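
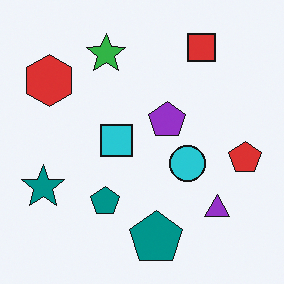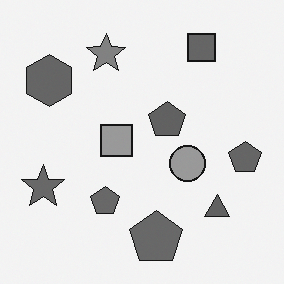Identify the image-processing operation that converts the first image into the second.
The image was converted to grayscale.

All color is removed — every shape is now a shade of grey.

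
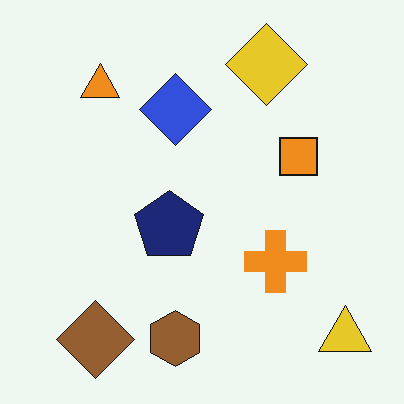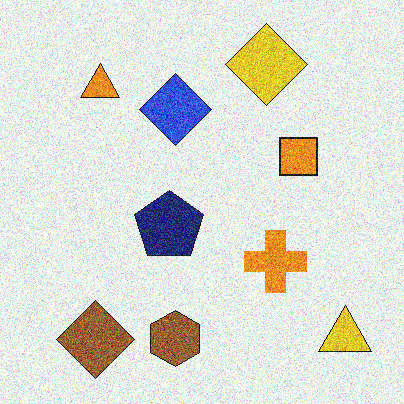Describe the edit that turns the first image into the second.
The transformation is: degraded with heavy additive noise.

Random speckle covers the whole image, including the flat background.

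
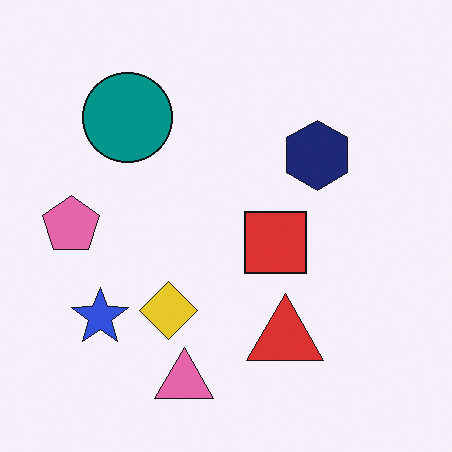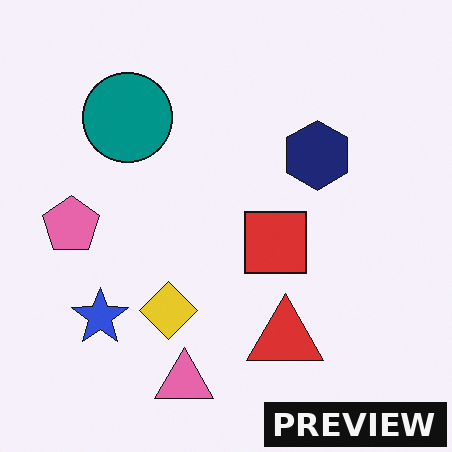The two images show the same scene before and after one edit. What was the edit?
It was watermarked with the text "PREVIEW" in the lower-right corner.

A dark label reading "PREVIEW" appears in the lower-right corner.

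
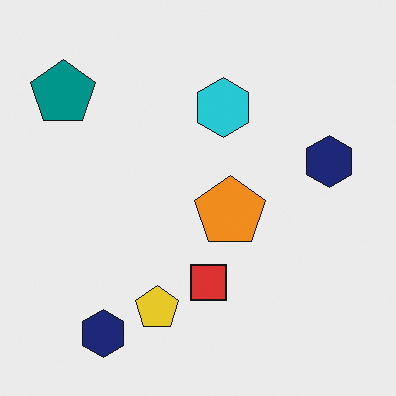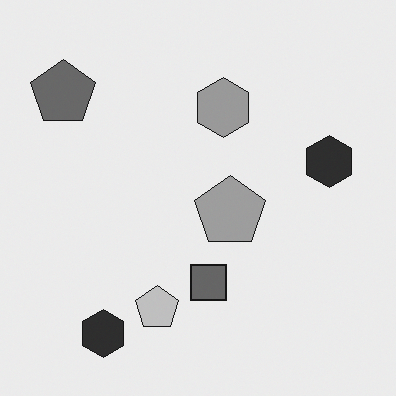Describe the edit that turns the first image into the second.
Converted to grayscale.

All color is removed — every shape is now a shade of grey.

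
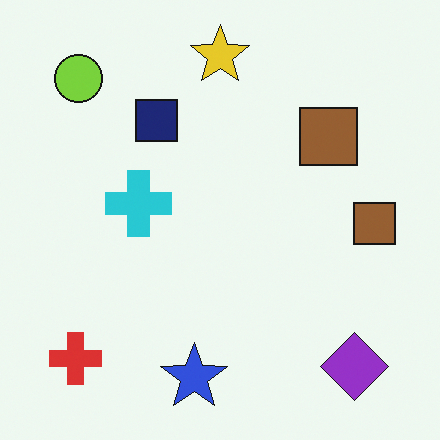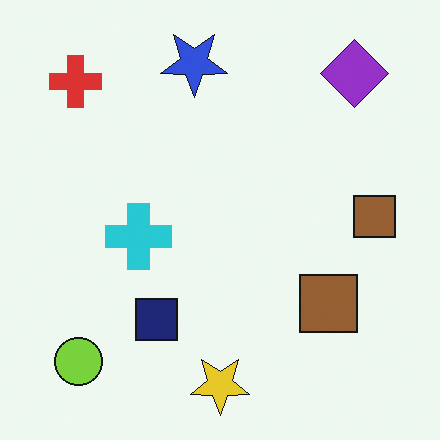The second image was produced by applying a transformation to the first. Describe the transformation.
This is the original image flipped vertically (top ↔ bottom).

The yellow star is in the top of the first image and the bottom of the second — shapes on opposite sides of the horizontal midline have swapped in a mirror flip.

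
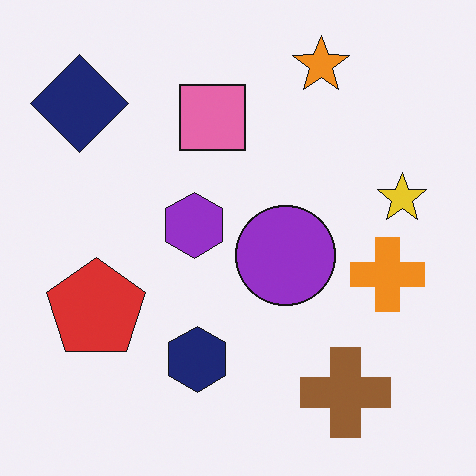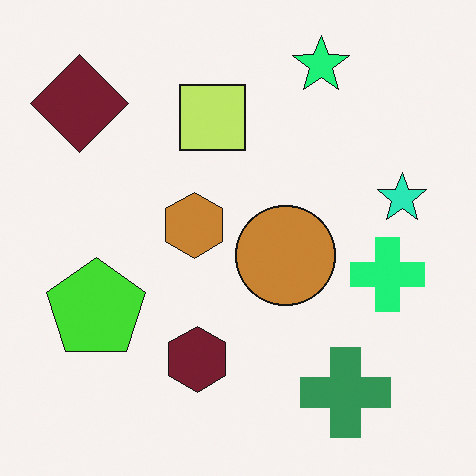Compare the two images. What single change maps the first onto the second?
Hue-shifted by a moderate amount.

Every shape's color has rotated by the same amount around the hue wheel — a uniform hue shift.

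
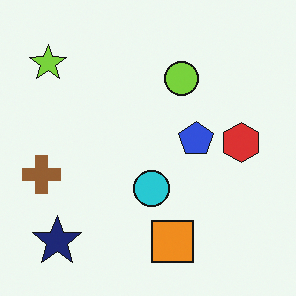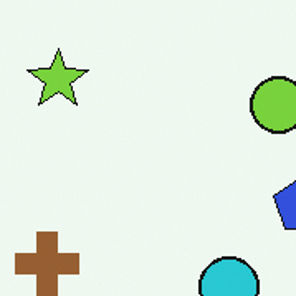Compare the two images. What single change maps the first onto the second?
The transformation is: cropped to a noticeably smaller region and rescaled.

The visible shapes are larger and the field of view is narrower; shapes near the original edges may be partly or wholly outside the frame — a crop-and-rescale.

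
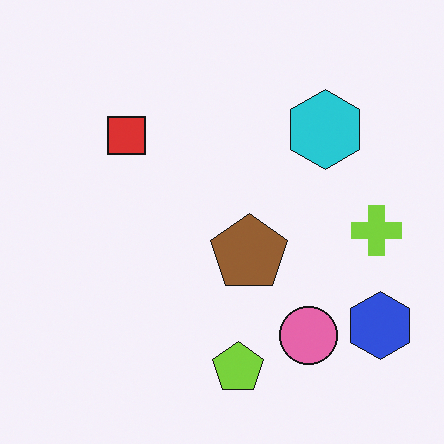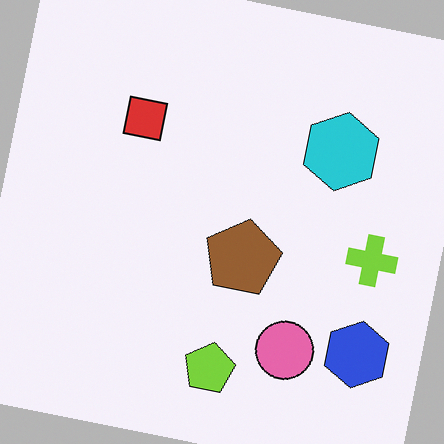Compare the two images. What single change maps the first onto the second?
The image was rotated clockwise by a slight angle.

Every shape is tilted by the same angle and the image corners show triangular fill wedges — a whole-image rotation by a non-right angle.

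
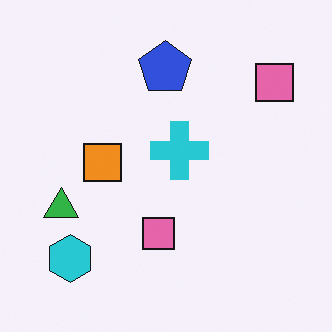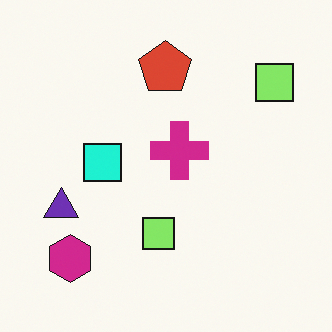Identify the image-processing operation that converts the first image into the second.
The transformation is: hue-shifted through roughly a third of the color wheel.

Every shape's color has rotated by the same amount around the hue wheel — a uniform hue shift.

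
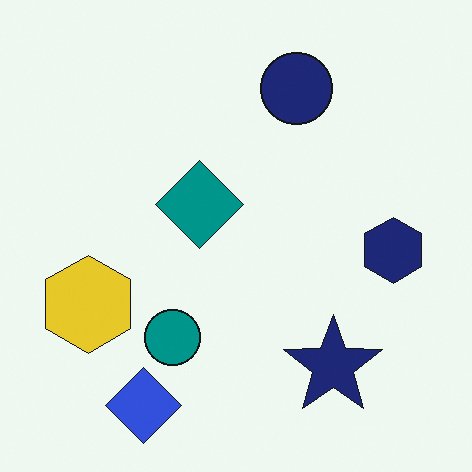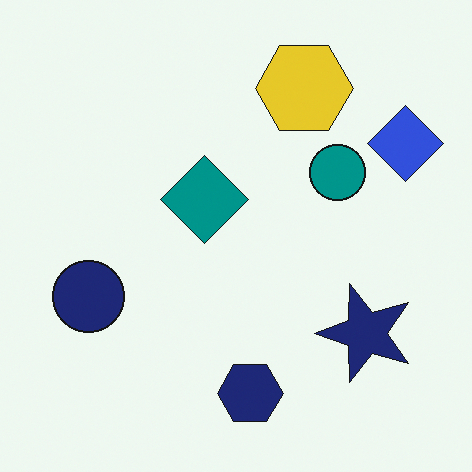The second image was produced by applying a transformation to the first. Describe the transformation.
The second image is the first transposed (reflected across the top-left ↔ bottom-right diagonal).

Shapes have swapped their row and column positions — what was in the top-right is now in the bottom-left — a diagonal reflection.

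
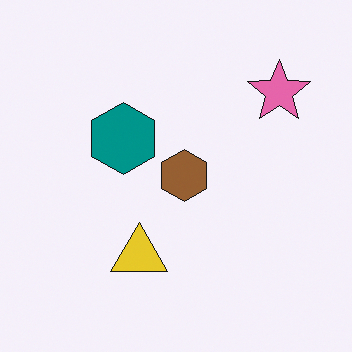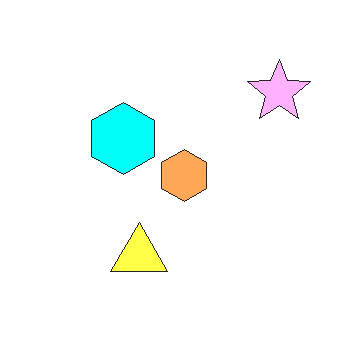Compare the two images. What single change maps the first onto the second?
This is the original image substantially brightened.

Every pixel — background and shapes alike — is uniformly brightened.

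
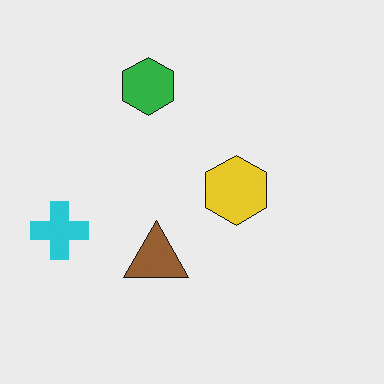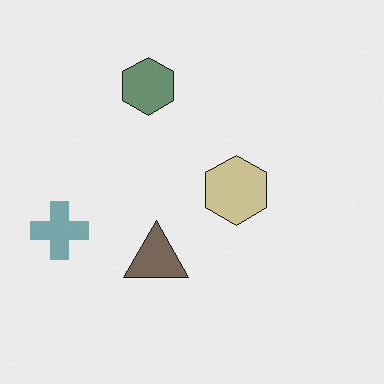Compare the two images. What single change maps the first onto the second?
This is the original image heavily desaturated.

All colors are more muted and greyish — a global saturation change.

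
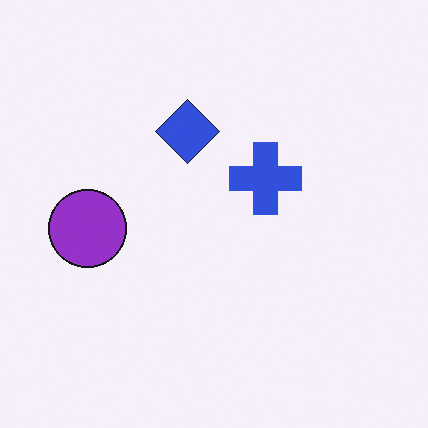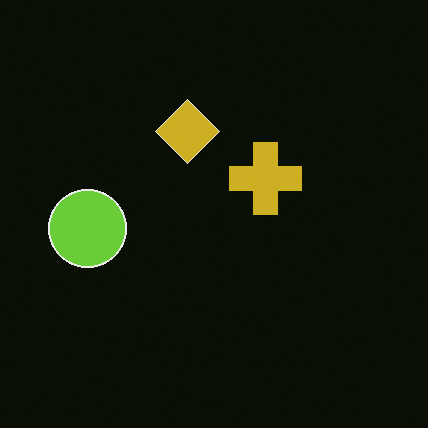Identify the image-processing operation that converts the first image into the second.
The transformation is: color-inverted (negative).

The light background has become dark and every shape's color is its complement — a photographic negative.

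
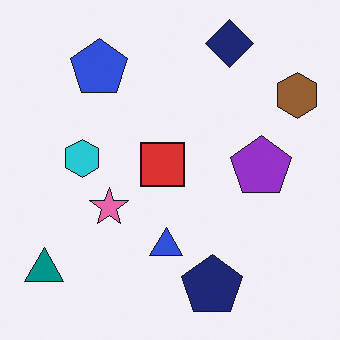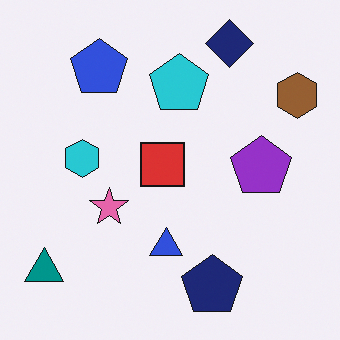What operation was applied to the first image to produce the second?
The transformation is: overlaid with an additional cyan pentagon.

A cyan pentagon appears in the second image that is absent from the first.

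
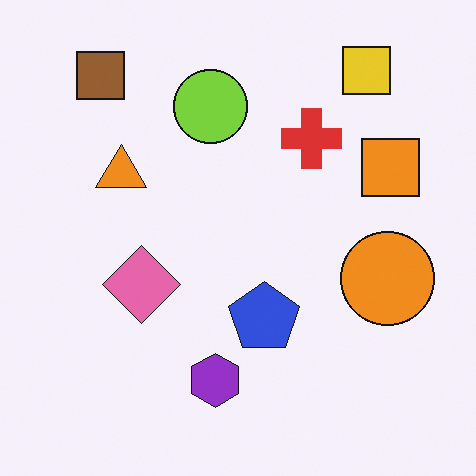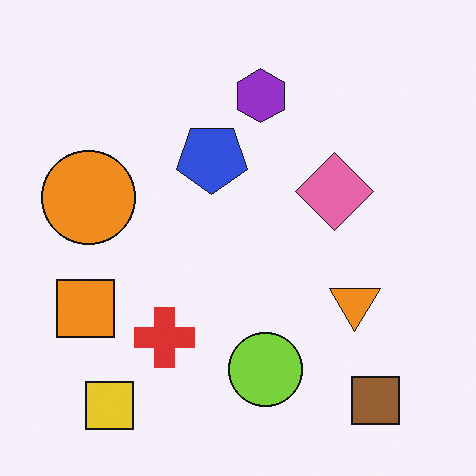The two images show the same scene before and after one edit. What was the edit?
This is the original image rotated 180°.

The brown square sits in the top-left of the first image and the bottom-right of the second — consistent with a whole-image 180° rotation.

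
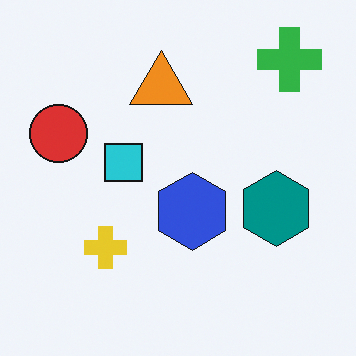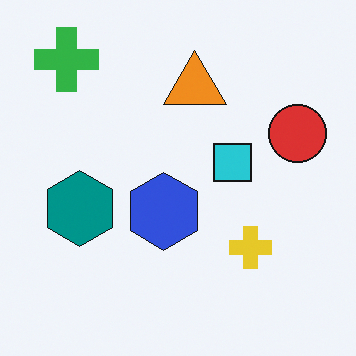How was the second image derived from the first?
The transformation is: flipped horizontally (left ↔ right).

The red circle is in the left of the first image and the right of the second — shapes on opposite sides of the vertical midline have swapped in a mirror flip.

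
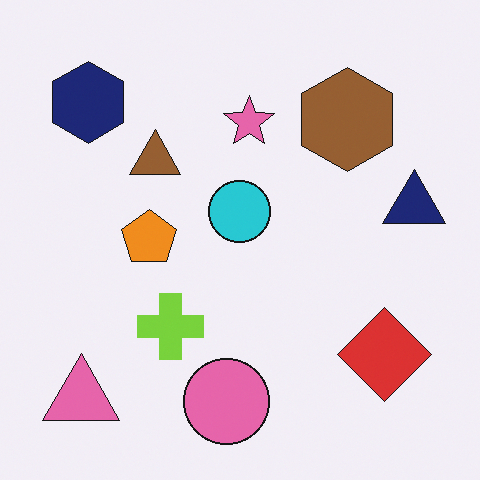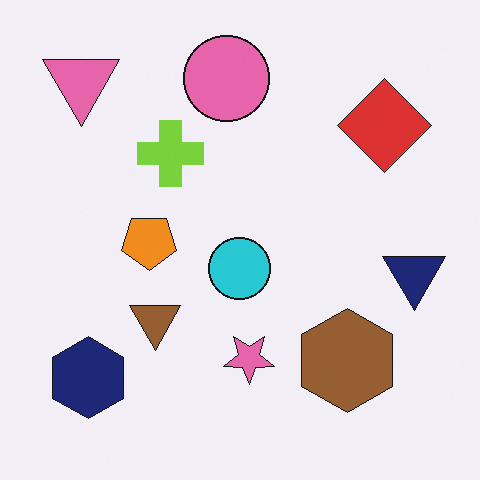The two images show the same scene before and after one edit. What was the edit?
The image was flipped vertically (top ↔ bottom).

The pink circle is in the bottom of the first image and the top of the second — shapes on opposite sides of the horizontal midline have swapped in a mirror flip.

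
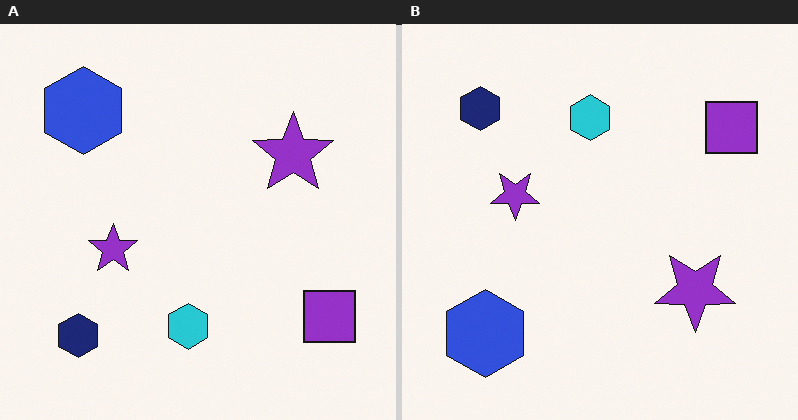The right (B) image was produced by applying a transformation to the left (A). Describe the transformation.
The transformation is: flipped vertically (top ↔ bottom).

The navy hexagon is in the bottom-left of the left (A) image and the top-left of the right (B) — shapes on opposite sides of the horizontal midline have swapped in a mirror flip.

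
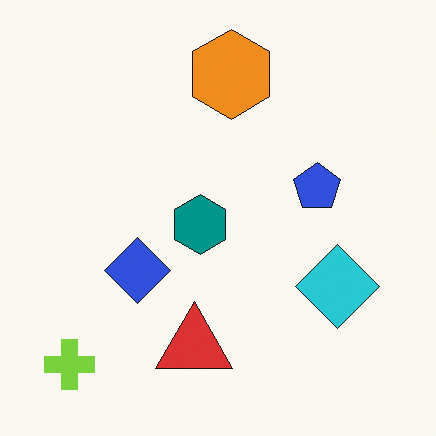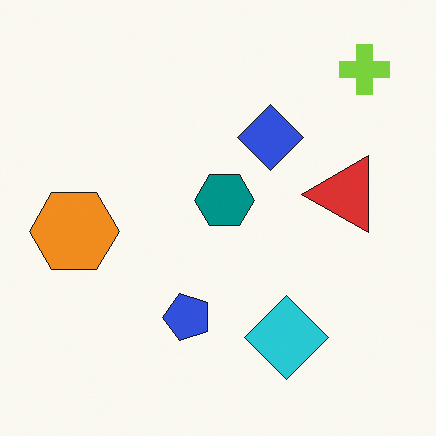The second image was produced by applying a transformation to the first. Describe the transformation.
Transposed (reflected across the top-left ↔ bottom-right diagonal).

Shapes have swapped their row and column positions — what was in the top-right is now in the bottom-left — a diagonal reflection.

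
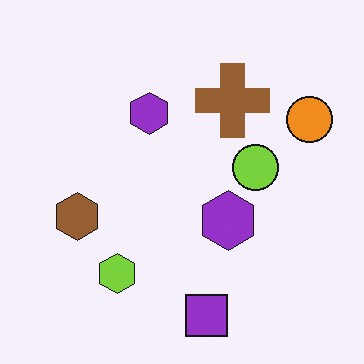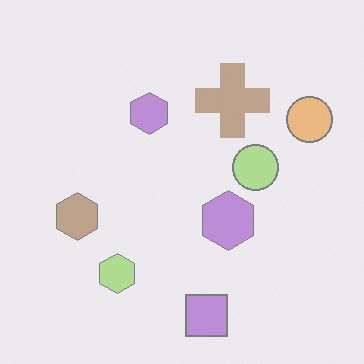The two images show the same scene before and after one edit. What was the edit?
This is the original image washed out (contrast reduced).

Tones are pushed toward mid-grey across the whole image — a global contrast change.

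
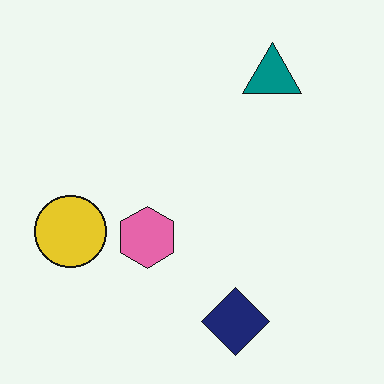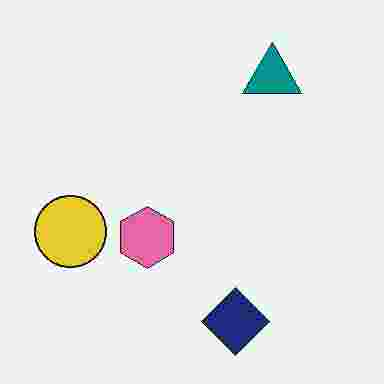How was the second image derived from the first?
The second image is the first degraded with heavy JPEG compression.

Blocky 8×8 compression artifacts appear around shape edges and the flat background shows ringing — characteristic JPEG degradation.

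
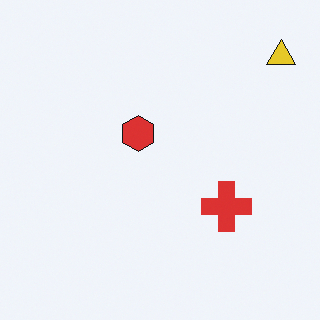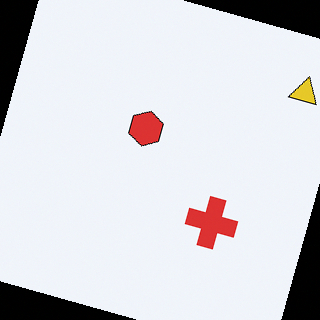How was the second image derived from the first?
The second image is the first rotated clockwise by a moderate amount.

Every shape is tilted by the same angle and the image corners show triangular fill wedges — a whole-image rotation by a non-right angle.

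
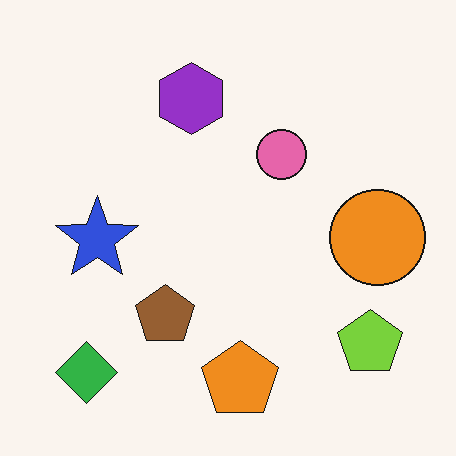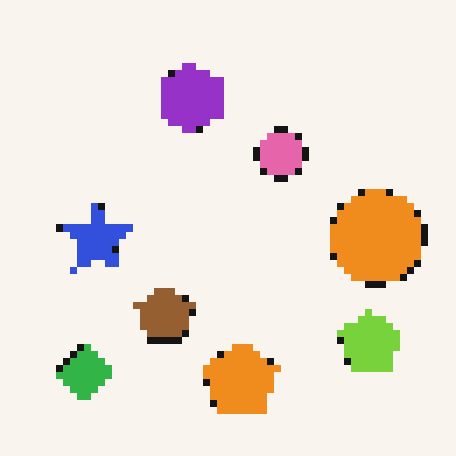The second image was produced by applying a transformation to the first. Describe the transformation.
The transformation is: moderately pixelated.

Shapes are reduced to large square blocks; fine edges and outlines are lost — a downscale-then-upscale (mosaic) effect.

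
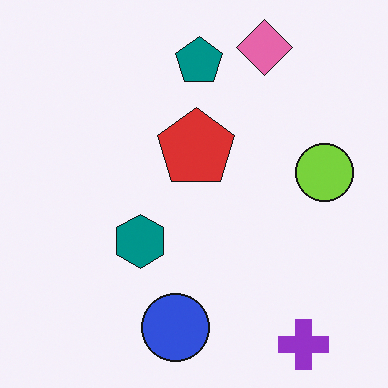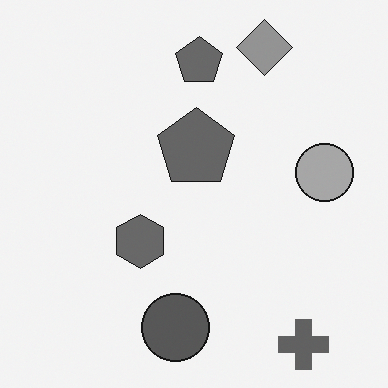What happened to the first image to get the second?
The second image is the first converted to grayscale.

All color is removed — every shape is now a shade of grey.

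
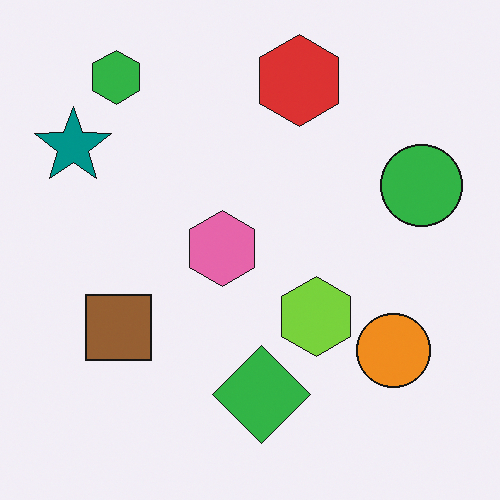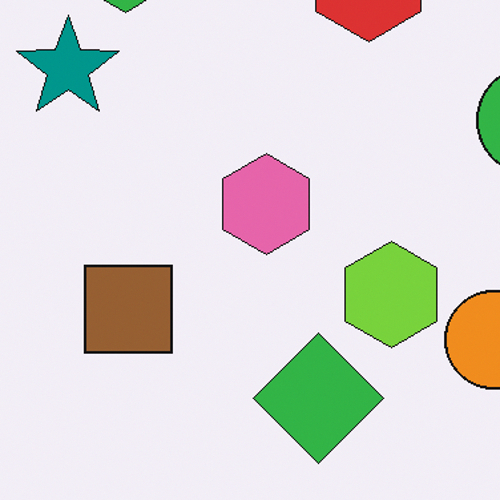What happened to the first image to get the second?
It was cropped to a modestly smaller region and rescaled.

The visible shapes are larger and the field of view is narrower; shapes near the original edges may be partly or wholly outside the frame — a crop-and-rescale.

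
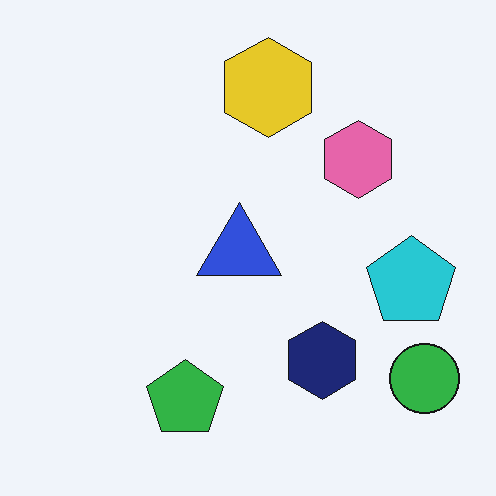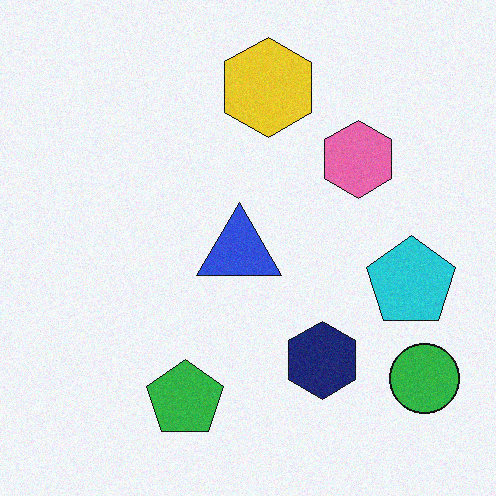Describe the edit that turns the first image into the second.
The transformation is: degraded with light additive noise.

Random speckle covers the whole image, including the flat background.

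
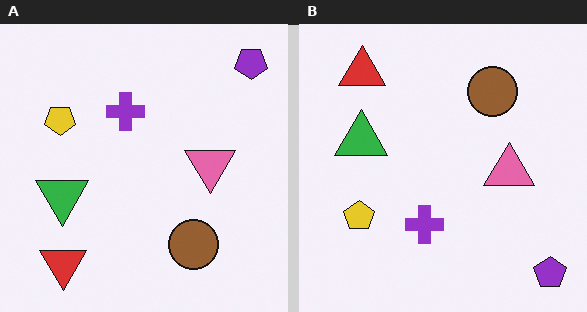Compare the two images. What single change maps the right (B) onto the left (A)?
The transformation is: flipped vertically (top ↔ bottom).

The purple pentagon is in the bottom-right of the right (B) image and the top-right of the left (A) — shapes on opposite sides of the horizontal midline have swapped in a mirror flip.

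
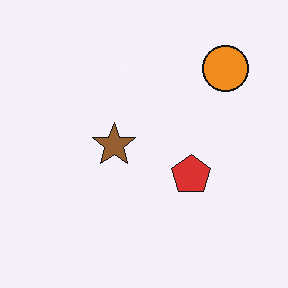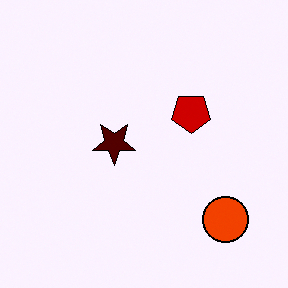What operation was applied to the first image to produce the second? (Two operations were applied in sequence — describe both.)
The second image is the first boosted in contrast, then flipped vertically (top ↔ bottom).

Tones are pushed away from mid-grey across the whole image — a global contrast change. The orange circle is in the top-right of the first image and the bottom-right of the second — shapes on opposite sides of the horizontal midline have swapped in a mirror flip.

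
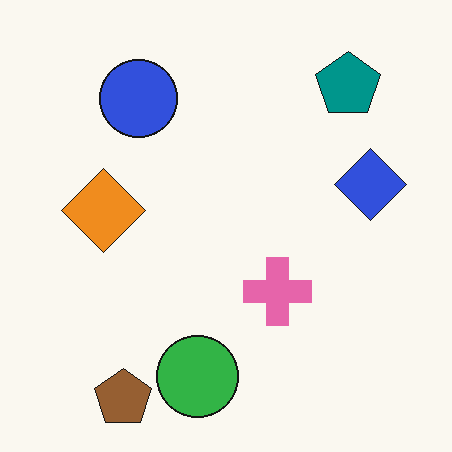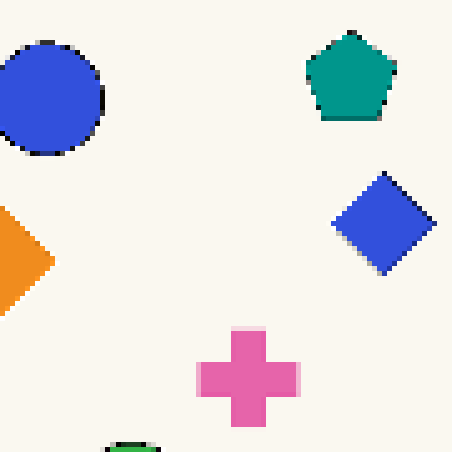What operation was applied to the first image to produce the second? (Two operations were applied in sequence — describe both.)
The image was cropped slightly and scaled back up, then mildly pixelated.

The visible shapes are larger and the field of view is narrower; shapes near the original edges may be partly or wholly outside the frame — a crop-and-rescale. Shapes are reduced to large square blocks; fine edges and outlines are lost — a downscale-then-upscale (mosaic) effect.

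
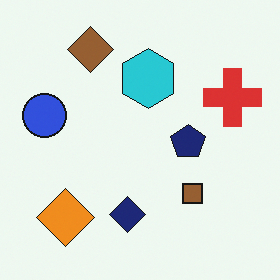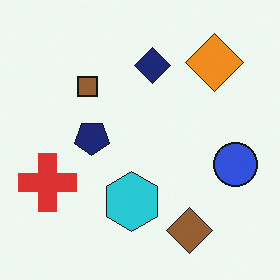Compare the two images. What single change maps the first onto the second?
The second image is the first rotated 180°.

The orange diamond sits in the bottom-left of the first image and the top-right of the second — consistent with a whole-image 180° rotation.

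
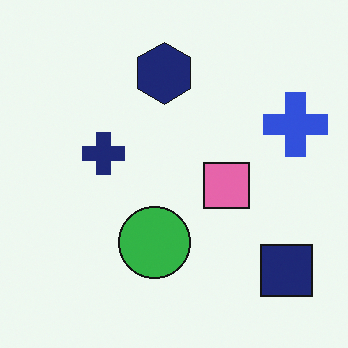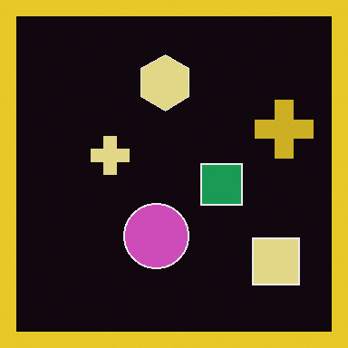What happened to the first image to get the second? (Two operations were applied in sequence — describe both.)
The image was color-inverted (negative), then framed with a yellow border.

The light background has become dark and every shape's color is its complement — a photographic negative. A solid yellow frame runs around the edge of the second image, with the content slightly shrunk inside it.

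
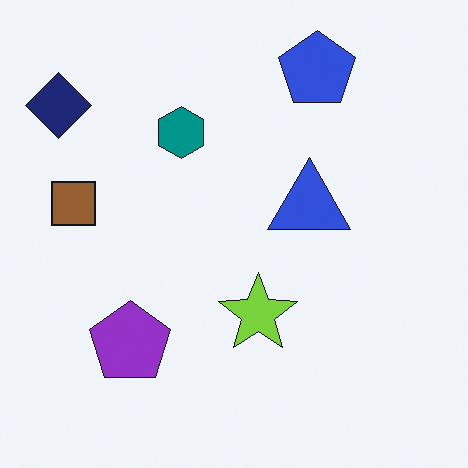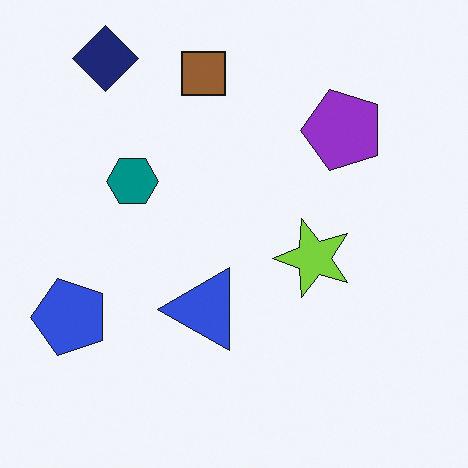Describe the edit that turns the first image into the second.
This is the original image transposed (reflected across the top-left ↔ bottom-right diagonal).

Shapes have swapped their row and column positions — what was in the top-right is now in the bottom-left — a diagonal reflection.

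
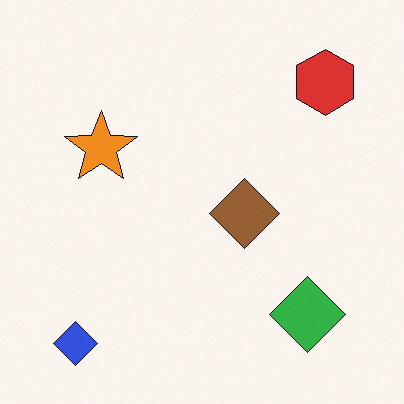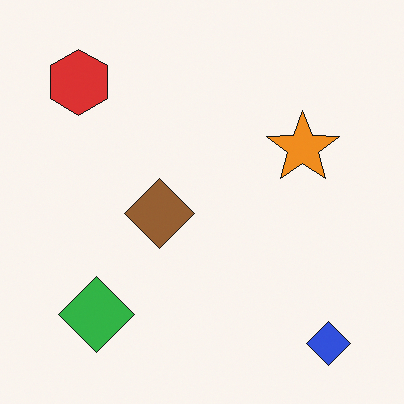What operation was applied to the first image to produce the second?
Flipped horizontally (left ↔ right).

The blue diamond is in the bottom-left of the first image and the bottom-right of the second — shapes on opposite sides of the vertical midline have swapped in a mirror flip.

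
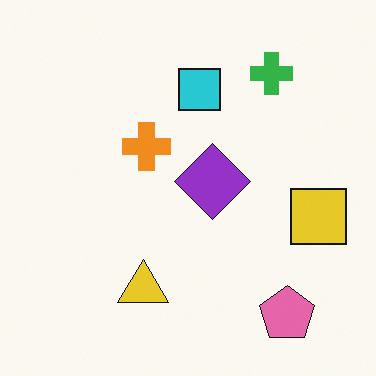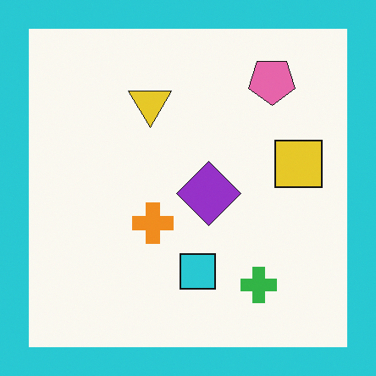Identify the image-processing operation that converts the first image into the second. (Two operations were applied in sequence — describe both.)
Flipped vertically (top ↔ bottom), then framed with a cyan border.

The pink pentagon is in the bottom-right of the first image and the top-right of the second — shapes on opposite sides of the horizontal midline have swapped in a mirror flip. A solid cyan frame runs around the edge of the second image, with the content slightly shrunk inside it.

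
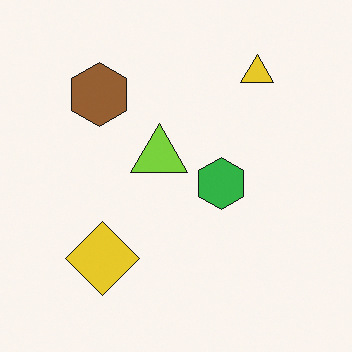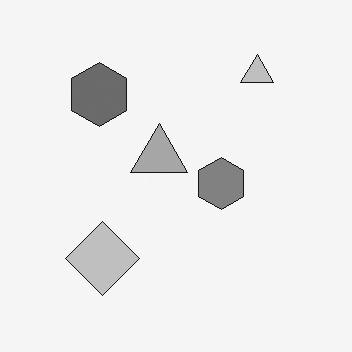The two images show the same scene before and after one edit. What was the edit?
This is the original image converted to grayscale.

All color is removed — every shape is now a shade of grey.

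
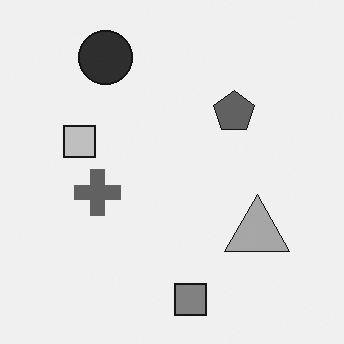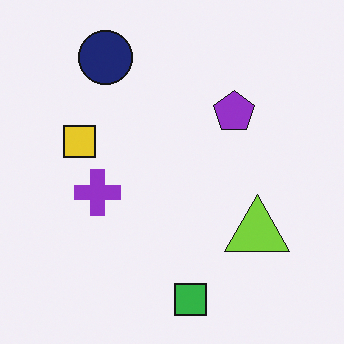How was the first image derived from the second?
Converted to grayscale.

All color is removed — every shape is now a shade of grey.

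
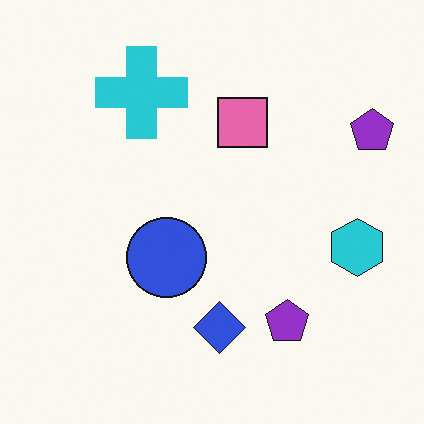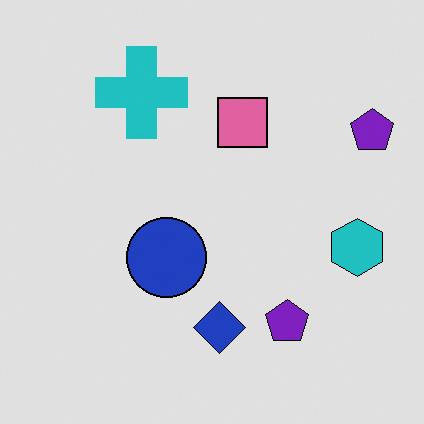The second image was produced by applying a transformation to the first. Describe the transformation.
Posterized to a reduced palette.

Each flat color has snapped to a coarser quantized level — most visibly, the near-white background has dropped to a flat grey.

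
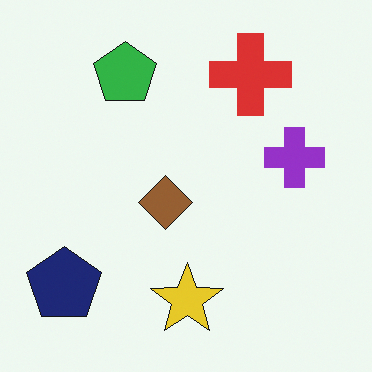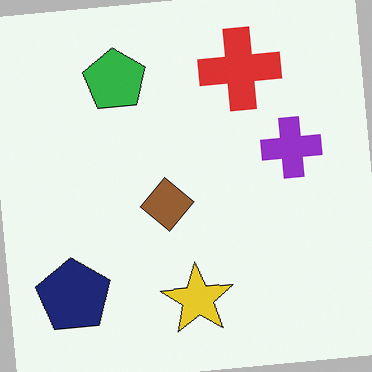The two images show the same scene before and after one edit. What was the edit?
The second image is the first rotated counter-clockwise by a slight angle.

Every shape is tilted by the same angle and the image corners show triangular fill wedges — a whole-image rotation by a non-right angle.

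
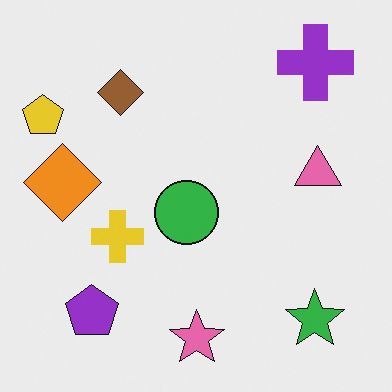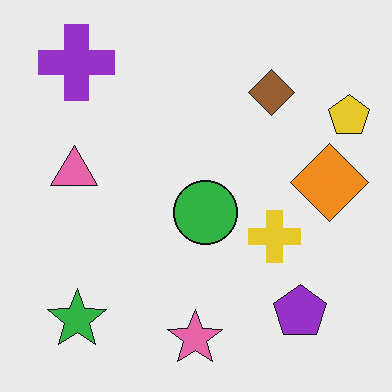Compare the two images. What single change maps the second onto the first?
It was flipped horizontally (left ↔ right).

The yellow pentagon is in the top-right of the second image and the top-left of the first — shapes on opposite sides of the vertical midline have swapped in a mirror flip.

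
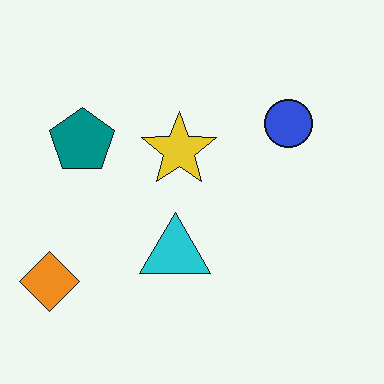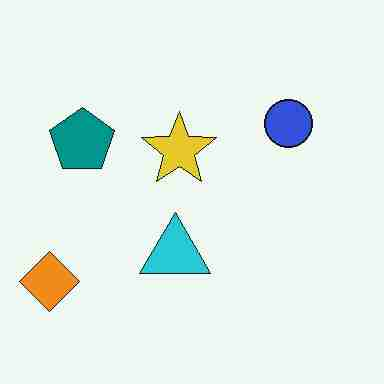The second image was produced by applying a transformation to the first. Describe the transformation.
The second image is the first heavily JPEG-compressed with obvious blocking artifacts.

Blocky 8×8 compression artifacts appear around shape edges and the flat background shows ringing — characteristic JPEG degradation.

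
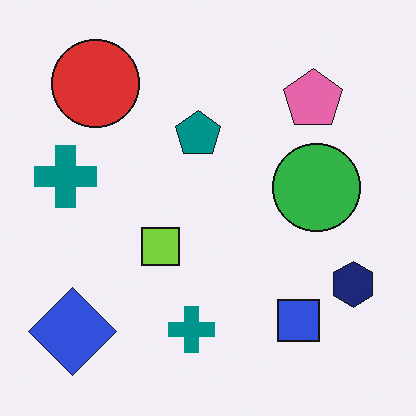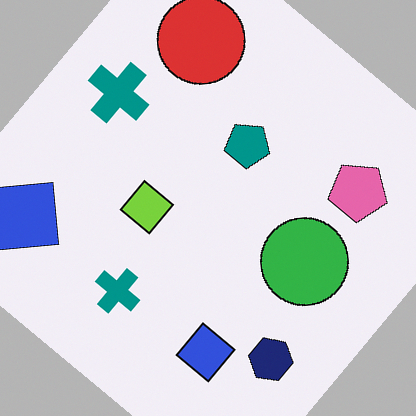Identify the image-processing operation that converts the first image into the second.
The second image is the first rotated clockwise by a large amount — several tens of degrees.

Every shape is tilted by the same angle and the image corners show triangular fill wedges — a whole-image rotation by a non-right angle.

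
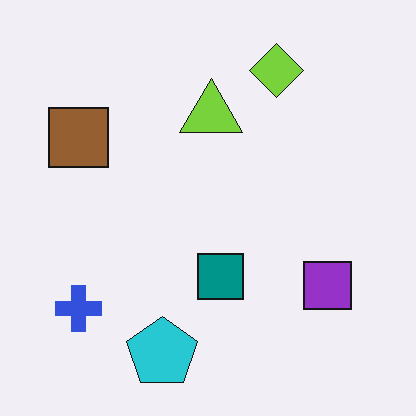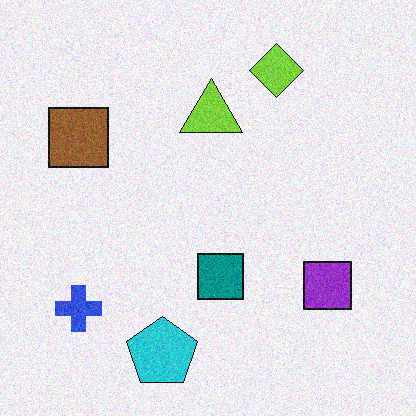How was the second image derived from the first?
The image was degraded with moderate additive noise.

Random speckle covers the whole image, including the flat background.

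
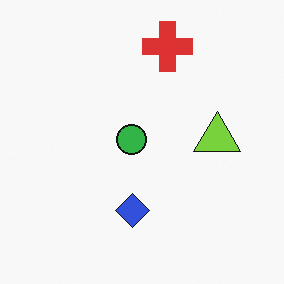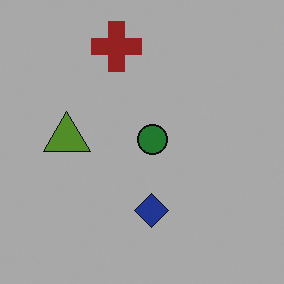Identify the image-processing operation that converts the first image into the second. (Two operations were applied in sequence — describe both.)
It was substantially darkened, then flipped horizontally (left ↔ right).

Every pixel — background and shapes alike — is uniformly darkened. The lime triangle is in the right of the first image and the left of the second — shapes on opposite sides of the vertical midline have swapped in a mirror flip.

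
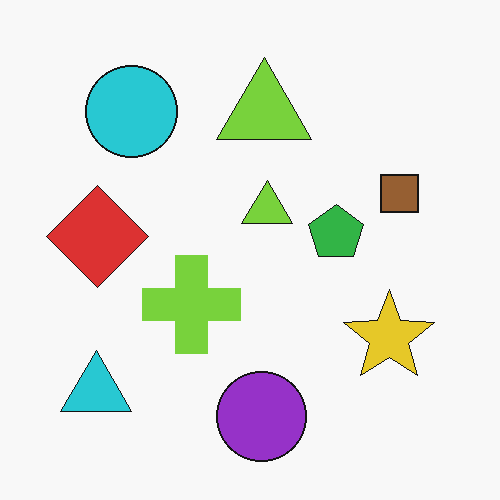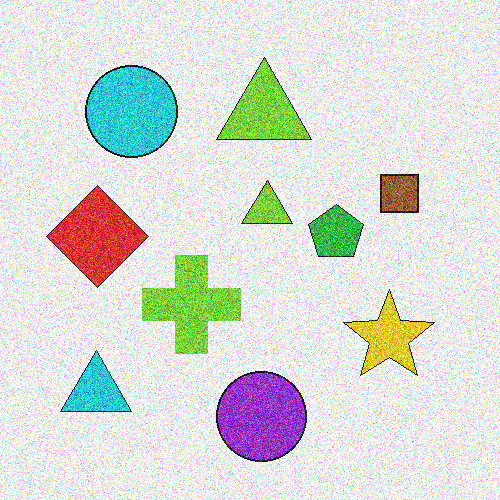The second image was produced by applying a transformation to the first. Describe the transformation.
The second image is the first degraded with a thick layer of grain.

Random speckle covers the whole image, including the flat background.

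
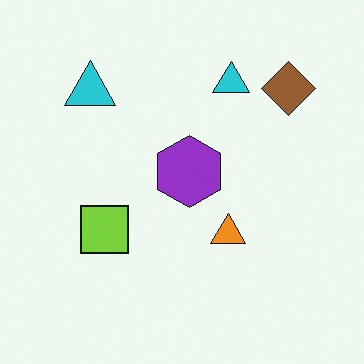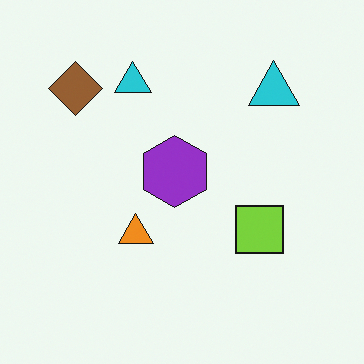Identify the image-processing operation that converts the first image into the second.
The second image is the first flipped horizontally (left ↔ right).

The brown diamond is in the top-right of the first image and the top-left of the second — shapes on opposite sides of the vertical midline have swapped in a mirror flip.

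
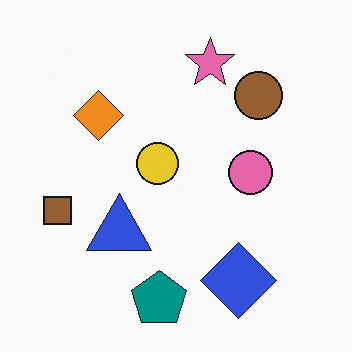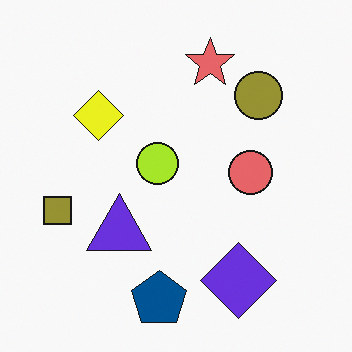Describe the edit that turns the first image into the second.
It was hue-shifted by a small amount.

Every shape's color has rotated by the same amount around the hue wheel — a uniform hue shift.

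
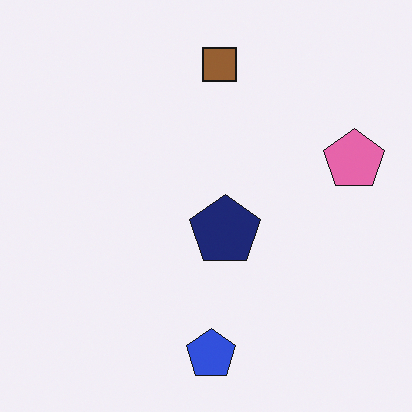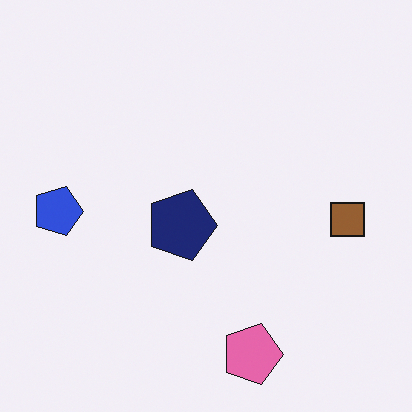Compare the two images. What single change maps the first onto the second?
Rotated 90° clockwise.

The pink pentagon sits in the right of the first image and the bottom of the second — consistent with a whole-image 90° clockwise rotation.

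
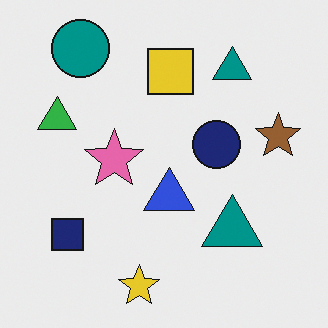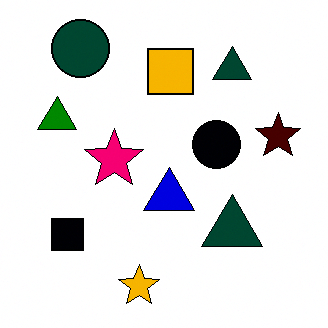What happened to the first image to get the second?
The second image is the first given much higher contrast.

Tones are pushed away from mid-grey across the whole image — a global contrast change.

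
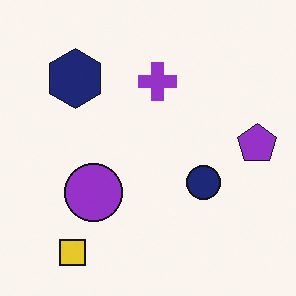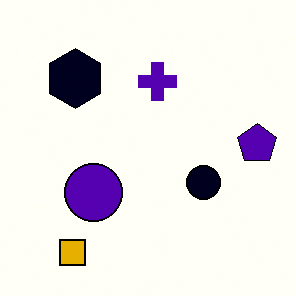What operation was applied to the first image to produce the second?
The second image is the first given much higher contrast.

Tones are pushed away from mid-grey across the whole image — a global contrast change.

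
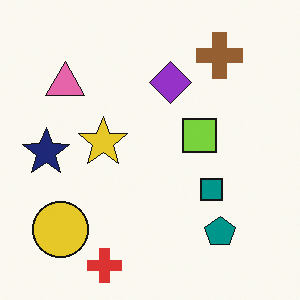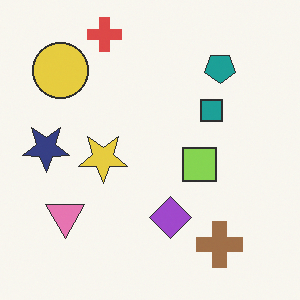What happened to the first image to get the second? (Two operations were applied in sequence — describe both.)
It was flipped vertically (top ↔ bottom), then given slightly reduced contrast.

The red cross is in the bottom of the first image and the top of the second — shapes on opposite sides of the horizontal midline have swapped in a mirror flip. Tones are pushed toward mid-grey across the whole image — a global contrast change.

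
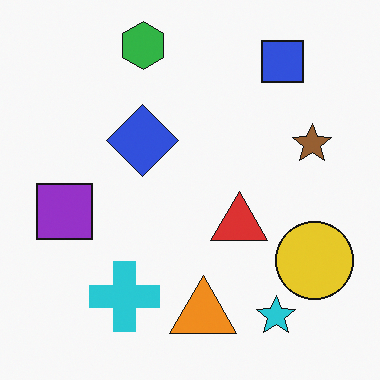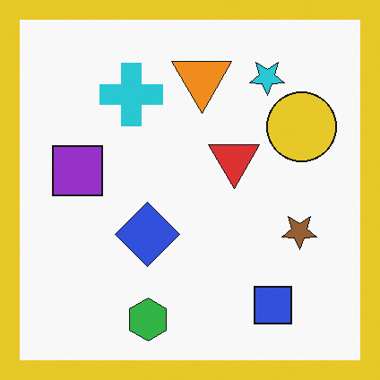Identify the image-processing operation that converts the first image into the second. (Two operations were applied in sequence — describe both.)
The second image is the first flipped vertically (top ↔ bottom), then framed with a yellow border.

The green hexagon is in the top of the first image and the bottom of the second — shapes on opposite sides of the horizontal midline have swapped in a mirror flip. A solid yellow frame runs around the edge of the second image, with the content slightly shrunk inside it.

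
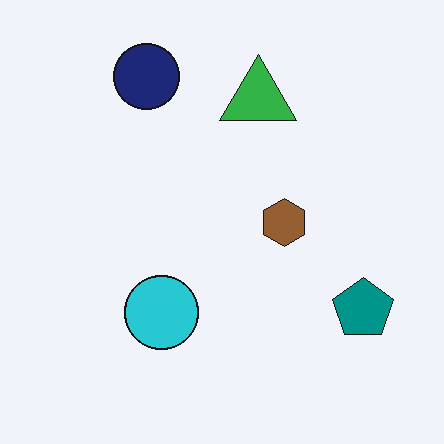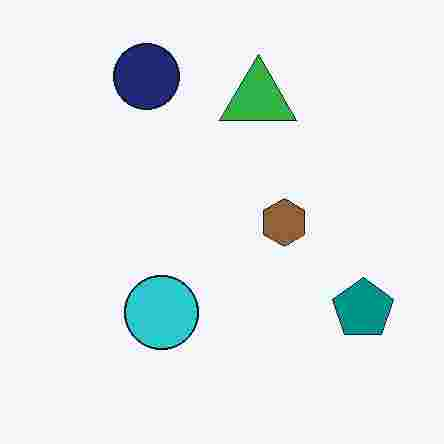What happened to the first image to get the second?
It was degraded with heavy JPEG compression.

Blocky 8×8 compression artifacts appear around shape edges and the flat background shows ringing — characteristic JPEG degradation.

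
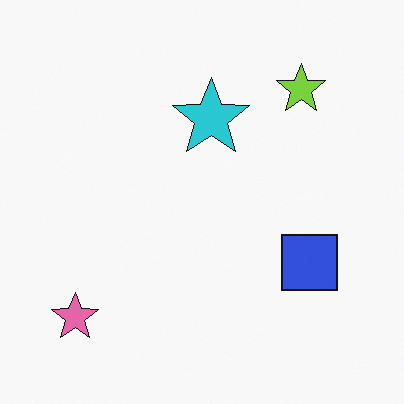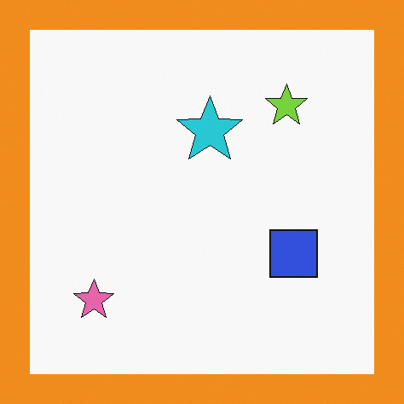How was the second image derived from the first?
It was framed with a orange border.

A solid orange frame runs around the edge of the second image, with the content slightly shrunk inside it.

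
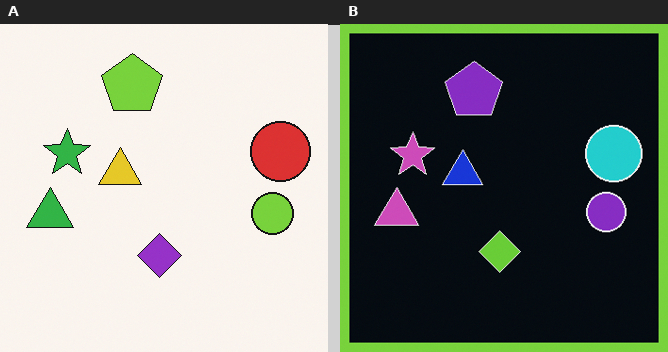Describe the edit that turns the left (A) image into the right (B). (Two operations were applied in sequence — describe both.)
The transformation is: color-inverted (negative), then framed with a lime border.

The light background has become dark and every shape's color is its complement — a photographic negative. A solid lime frame runs around the edge of the right (B) image, with the content slightly shrunk inside it.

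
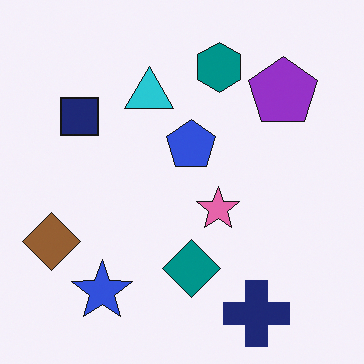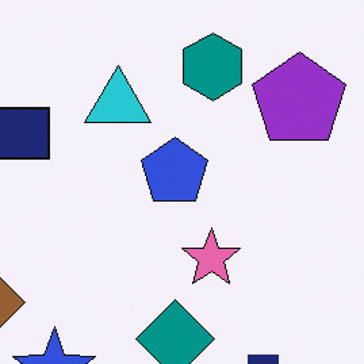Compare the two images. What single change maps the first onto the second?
It was cropped to a modestly smaller region and rescaled.

The visible shapes are larger and the field of view is narrower; shapes near the original edges may be partly or wholly outside the frame — a crop-and-rescale.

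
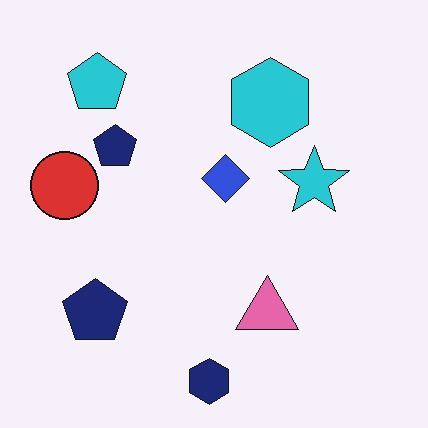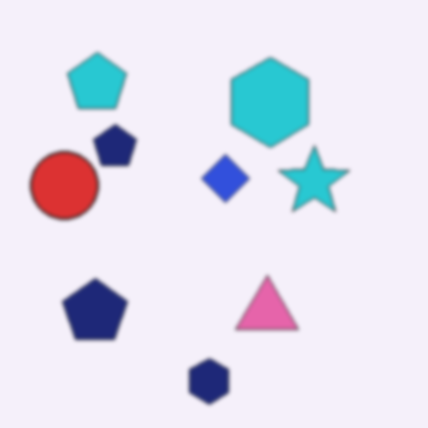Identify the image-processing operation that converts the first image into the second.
It was slightly softened.

Shape edges and outlines are uniformly softened across the whole image.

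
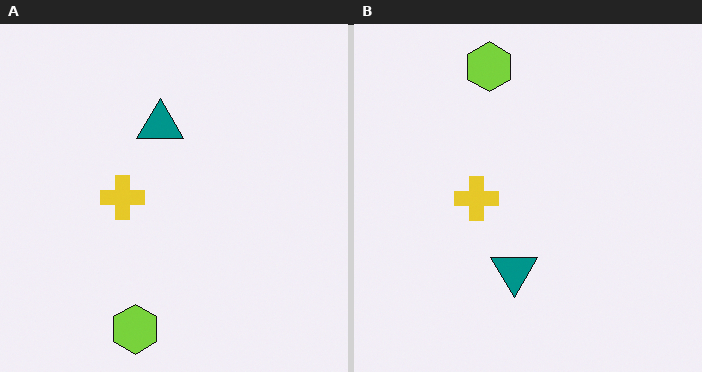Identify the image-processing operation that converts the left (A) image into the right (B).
The image was flipped vertically (top ↔ bottom).

The lime hexagon is in the bottom of the left (A) image and the top of the right (B) — shapes on opposite sides of the horizontal midline have swapped in a mirror flip.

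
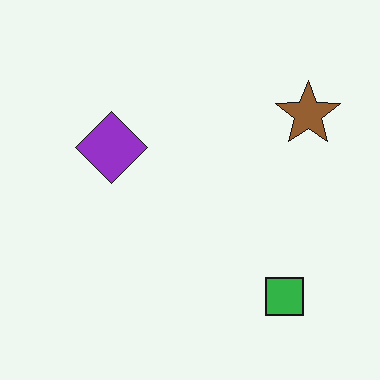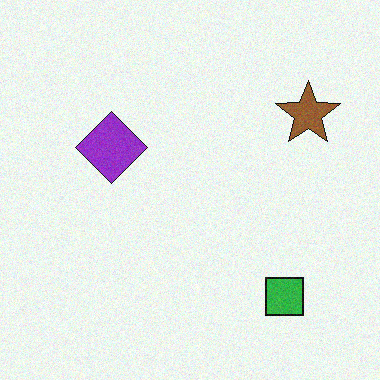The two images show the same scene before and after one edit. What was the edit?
The second image is the first degraded with subtle gaussian noise.

Random speckle covers the whole image, including the flat background.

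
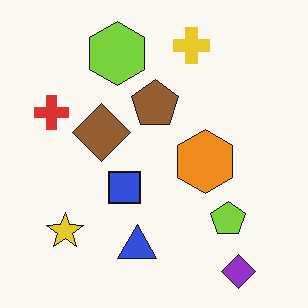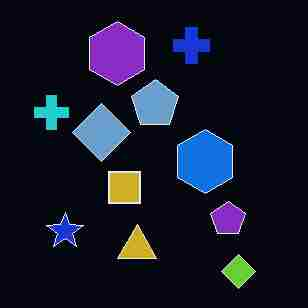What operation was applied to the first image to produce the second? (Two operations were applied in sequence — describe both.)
Color-inverted (negative), then heavily JPEG-compressed with obvious blocking artifacts.

The light background has become dark and every shape's color is its complement — a photographic negative. Blocky 8×8 compression artifacts appear around shape edges and the flat background shows ringing — characteristic JPEG degradation.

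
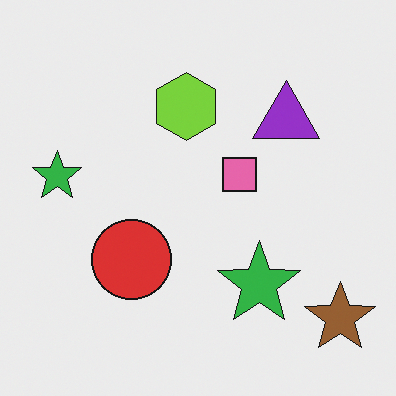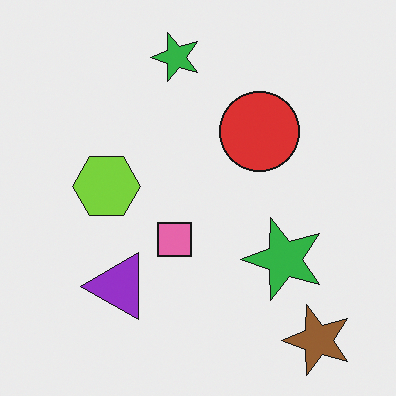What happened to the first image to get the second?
The second image is the first transposed (reflected across the top-left ↔ bottom-right diagonal).

Shapes have swapped their row and column positions — what was in the top-right is now in the bottom-left — a diagonal reflection.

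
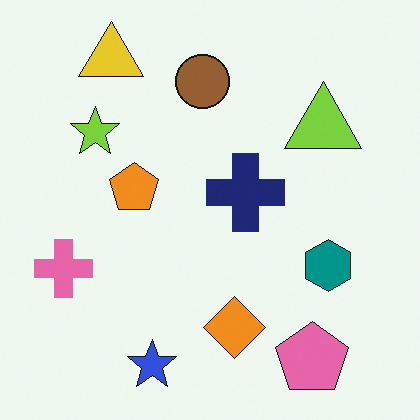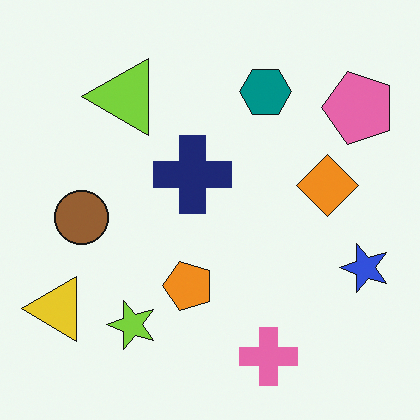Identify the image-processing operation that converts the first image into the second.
The image was rotated 90° counter-clockwise.

The yellow triangle sits in the top-left of the first image and the bottom-left of the second — consistent with a whole-image 90° counter-clockwise rotation.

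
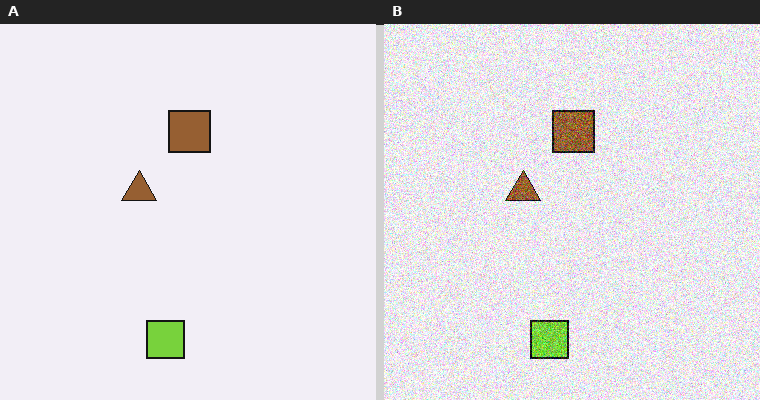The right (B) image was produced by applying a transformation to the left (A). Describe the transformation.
Degraded with strong gaussian noise.

Random speckle covers the whole image, including the flat background.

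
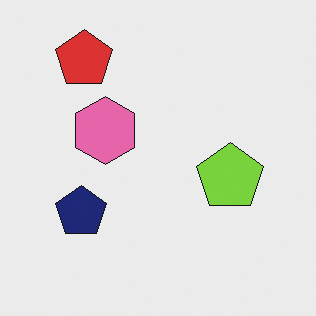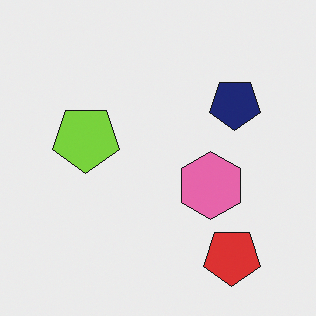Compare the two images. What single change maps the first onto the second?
It was rotated 180°.

The red pentagon sits in the top-left of the first image and the bottom-right of the second — consistent with a whole-image 180° rotation.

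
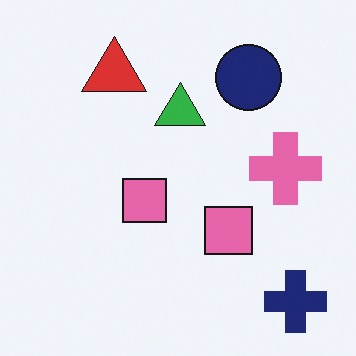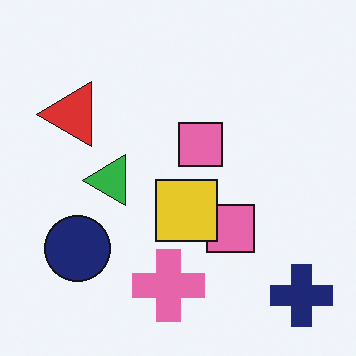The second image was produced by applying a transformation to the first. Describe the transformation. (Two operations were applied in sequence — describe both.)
This is the original image transposed (reflected across the top-left ↔ bottom-right diagonal), then overlaid with an additional yellow square.

Shapes have swapped their row and column positions — what was in the top-right is now in the bottom-left — a diagonal reflection. A yellow square appears in the second image that is absent from the first.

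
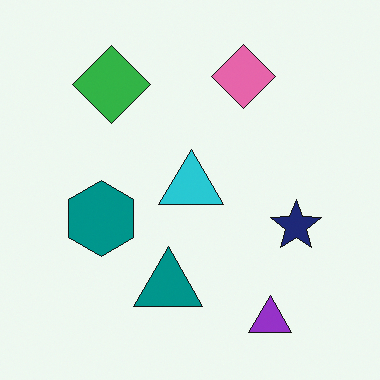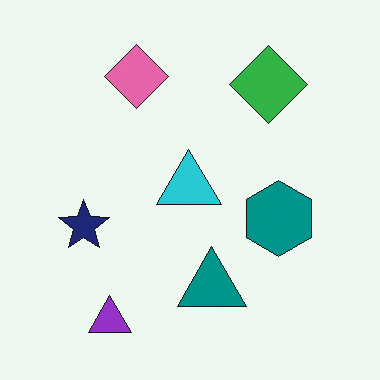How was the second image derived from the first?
It was flipped horizontally (left ↔ right).

The navy star is in the right of the first image and the left of the second — shapes on opposite sides of the vertical midline have swapped in a mirror flip.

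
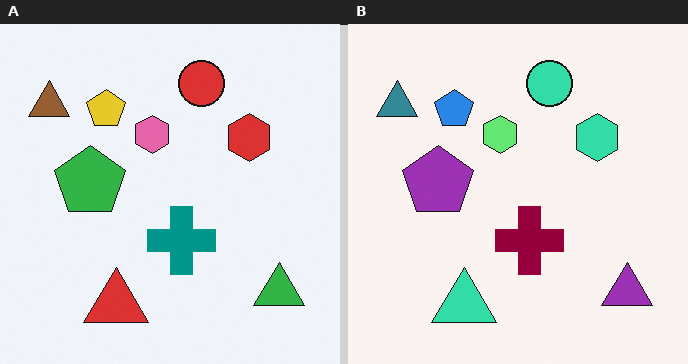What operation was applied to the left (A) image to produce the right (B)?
Hue-shifted through roughly half the color wheel.

Every shape's color has rotated by the same amount around the hue wheel — a uniform hue shift.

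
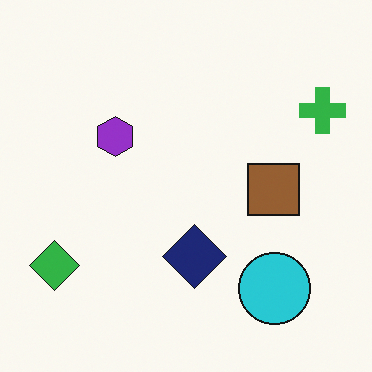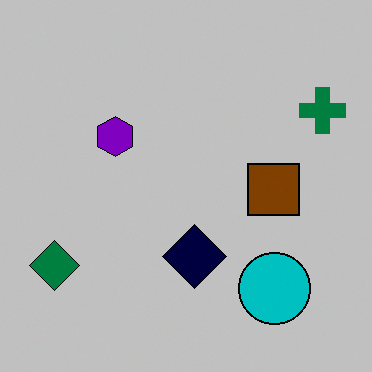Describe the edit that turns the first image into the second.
The transformation is: aggressively posterized.

Each flat color has snapped to a coarser quantized level — most visibly, the near-white background has dropped to a flat grey.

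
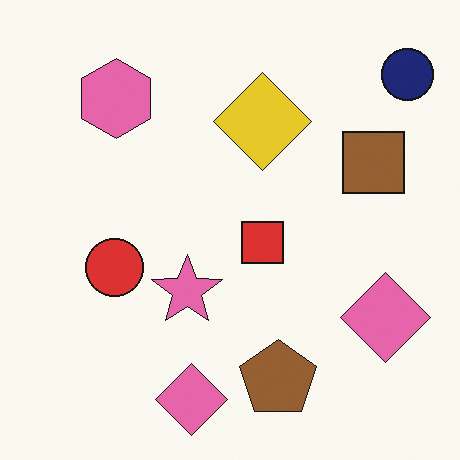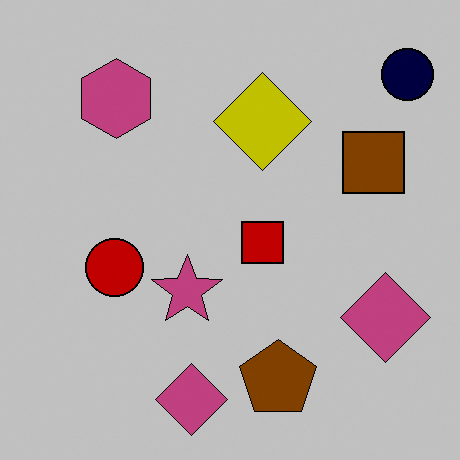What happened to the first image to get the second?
This is the original image aggressively posterized.

Each flat color has snapped to a coarser quantized level — most visibly, the near-white background has dropped to a flat grey.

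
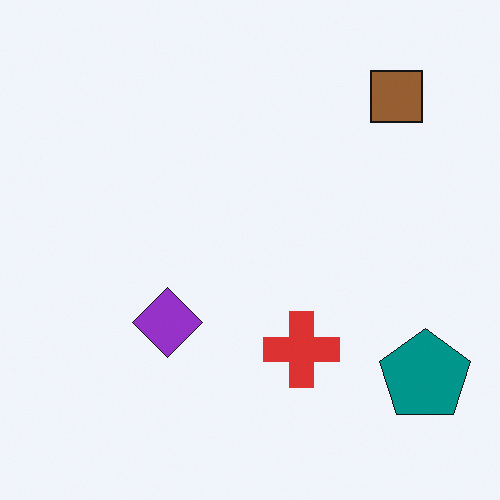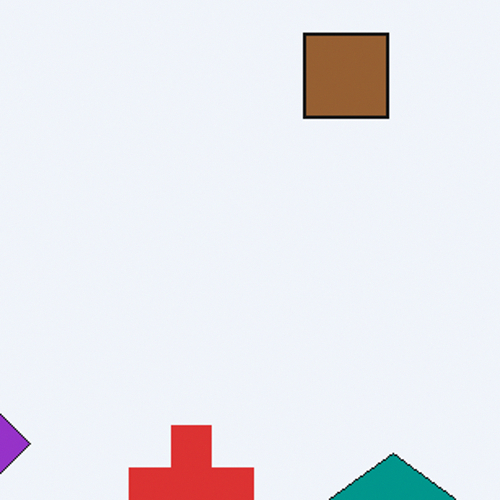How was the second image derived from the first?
The transformation is: cropped to a noticeably smaller region and rescaled.

The visible shapes are larger and the field of view is narrower; shapes near the original edges may be partly or wholly outside the frame — a crop-and-rescale.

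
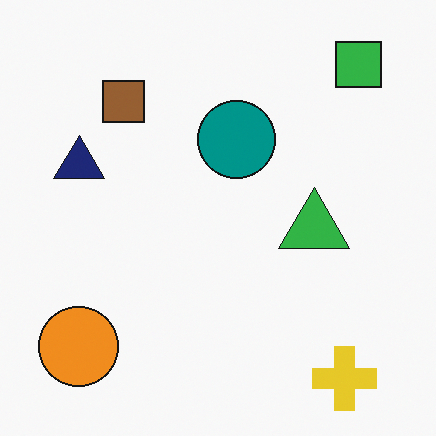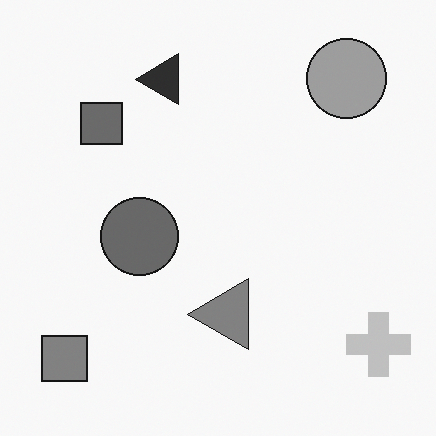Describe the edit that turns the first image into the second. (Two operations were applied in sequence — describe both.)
The transformation is: transposed (reflected across the top-left ↔ bottom-right diagonal), then converted to grayscale.

Shapes have swapped their row and column positions — what was in the top-right is now in the bottom-left — a diagonal reflection. All color is removed — every shape is now a shade of grey.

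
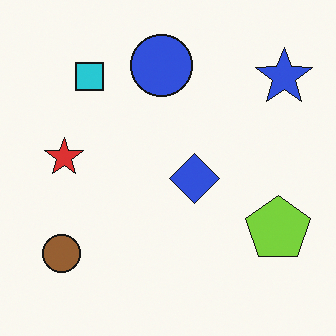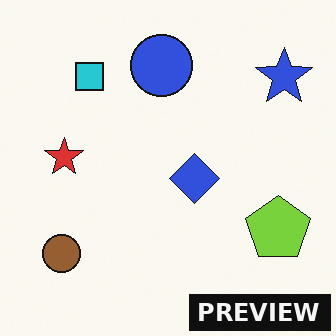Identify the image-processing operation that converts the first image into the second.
This is the original image watermarked with the text "PREVIEW" in the lower-right corner.

A dark label reading "PREVIEW" appears in the lower-right corner.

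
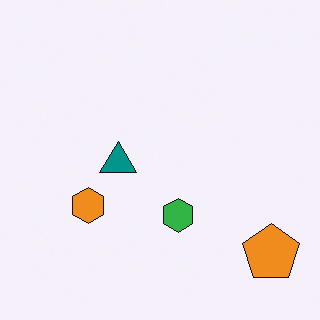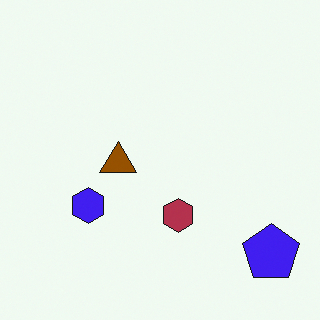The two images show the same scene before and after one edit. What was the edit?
The transformation is: hue-shifted by a large amount.

Every shape's color has rotated by the same amount around the hue wheel — a uniform hue shift.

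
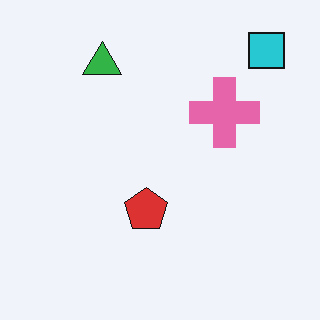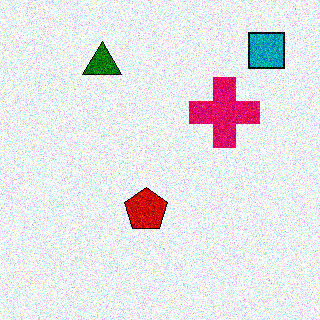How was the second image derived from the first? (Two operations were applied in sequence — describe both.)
The second image is the first given much higher contrast, then degraded with strong gaussian noise.

Tones are pushed away from mid-grey across the whole image — a global contrast change. Random speckle covers the whole image, including the flat background.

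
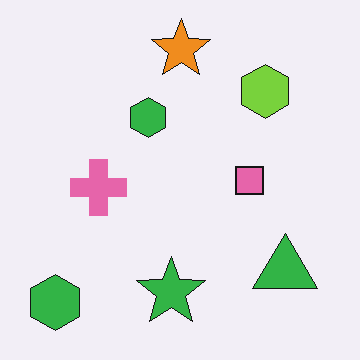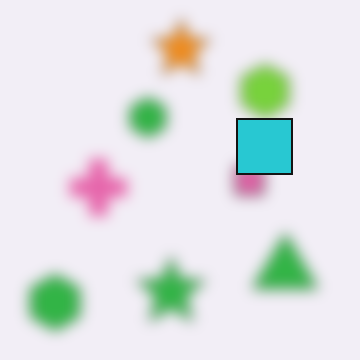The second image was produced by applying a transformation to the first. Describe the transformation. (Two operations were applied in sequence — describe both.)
This is the original image strongly gaussian-blurred, then overlaid with an additional cyan square.

Shape edges and outlines are uniformly softened across the whole image. A cyan square appears in the second image that is absent from the first.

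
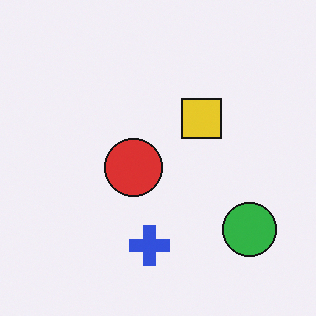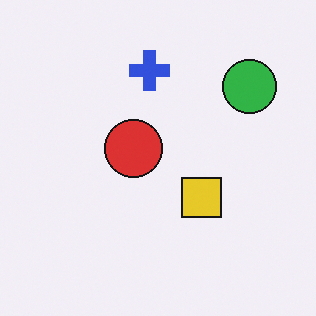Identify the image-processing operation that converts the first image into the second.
The second image is the first flipped vertically (top ↔ bottom).

The blue cross is in the bottom of the first image and the top of the second — shapes on opposite sides of the horizontal midline have swapped in a mirror flip.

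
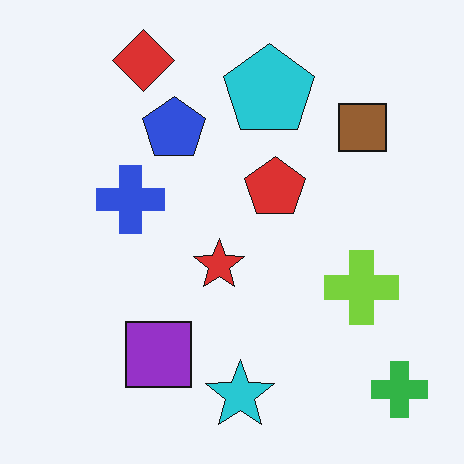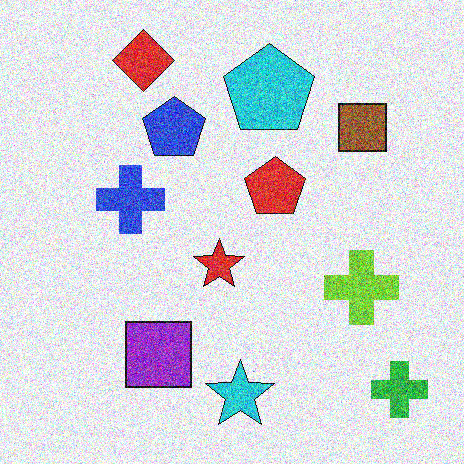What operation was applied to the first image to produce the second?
The second image is the first degraded with strong gaussian noise.

Random speckle covers the whole image, including the flat background.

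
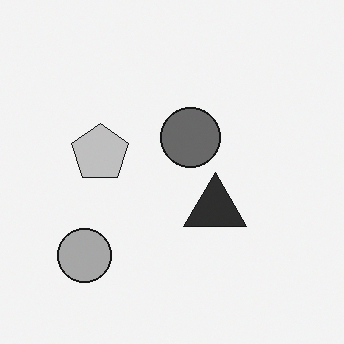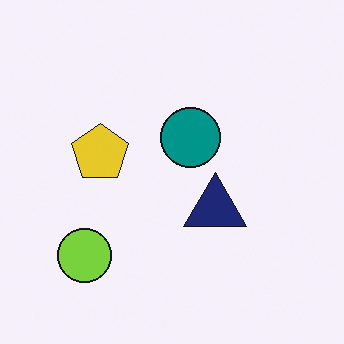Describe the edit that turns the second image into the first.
The transformation is: converted to grayscale.

All color is removed — every shape is now a shade of grey.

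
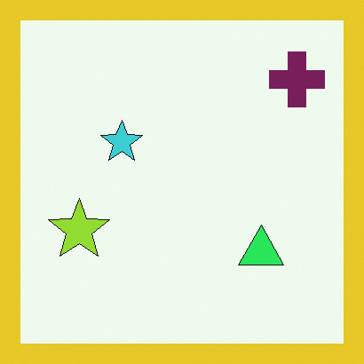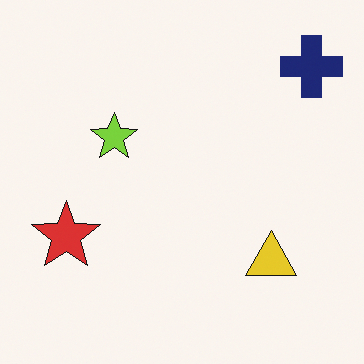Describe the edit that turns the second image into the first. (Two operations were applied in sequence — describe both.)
The transformation is: hue-shifted noticeably, then framed with a yellow border.

Every shape's color has rotated by the same amount around the hue wheel — a uniform hue shift. A solid yellow frame runs around the edge of the first image, with the content slightly shrunk inside it.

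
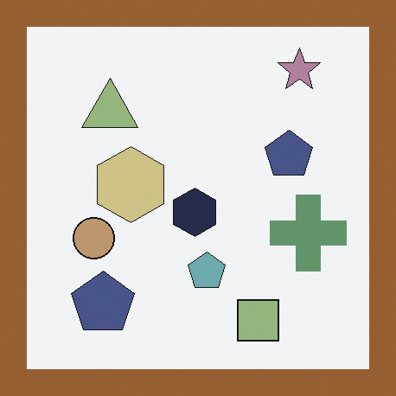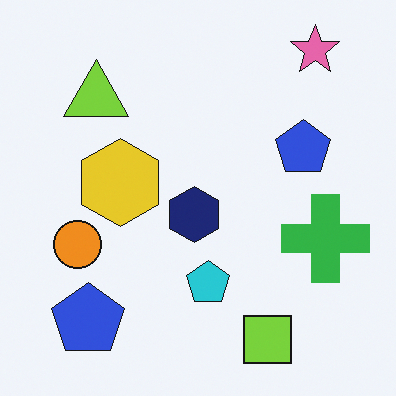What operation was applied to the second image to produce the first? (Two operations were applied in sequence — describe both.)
The transformation is: made much more muted (saturation change), then framed with a brown border.

All colors are more muted and greyish — a global saturation change. A solid brown frame runs around the edge of the first image, with the content slightly shrunk inside it.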